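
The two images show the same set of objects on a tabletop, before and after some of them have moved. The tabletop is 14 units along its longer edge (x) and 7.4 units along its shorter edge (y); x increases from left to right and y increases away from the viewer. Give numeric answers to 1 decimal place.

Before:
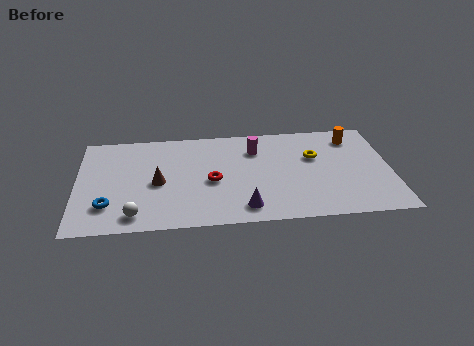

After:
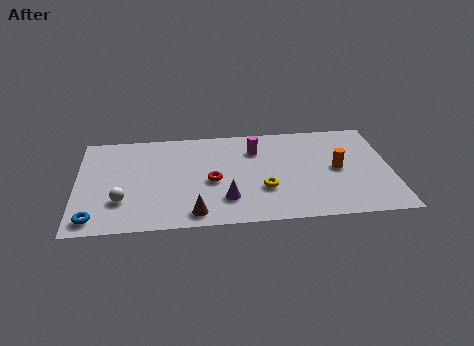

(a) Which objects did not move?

the red torus and the magenta cylinder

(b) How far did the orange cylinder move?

2.4

The orange cylinder was near (12.4, 6.0) before and (11.6, 3.7) after, so it travelled √(0.8² + 2.3²) ≈ 2.4 units.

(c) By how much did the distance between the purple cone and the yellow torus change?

-2.9

The distance was about 4.7 in the first image and 1.8 in the second, so they moved 2.9 units closer together.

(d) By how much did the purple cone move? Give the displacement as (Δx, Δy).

(-0.8, 0.7)

The purple cone was at about (7.4, 1.2) and moved to about (6.6, 1.9).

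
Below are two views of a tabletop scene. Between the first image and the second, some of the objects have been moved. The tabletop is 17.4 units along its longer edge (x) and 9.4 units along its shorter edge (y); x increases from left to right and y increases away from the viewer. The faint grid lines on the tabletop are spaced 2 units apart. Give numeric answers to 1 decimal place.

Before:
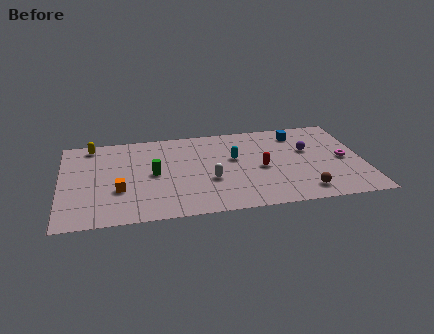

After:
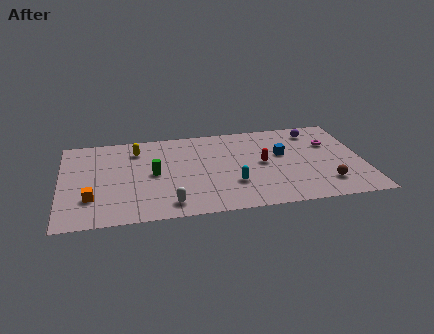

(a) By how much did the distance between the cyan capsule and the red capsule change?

+0.6

The distance was about 2.0 in the first image and 2.6 in the second, so they moved 0.6 units further apart.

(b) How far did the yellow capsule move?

2.8

The yellow capsule moved from about (1.8, 8.3) to (4.4, 7.4), a distance of √(2.6² + 0.9²) ≈ 2.8.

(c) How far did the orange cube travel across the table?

1.7

The orange cube moved from about (3.3, 3.3) to (1.7, 2.7), a distance of √(1.6² + 0.6²) ≈ 1.7.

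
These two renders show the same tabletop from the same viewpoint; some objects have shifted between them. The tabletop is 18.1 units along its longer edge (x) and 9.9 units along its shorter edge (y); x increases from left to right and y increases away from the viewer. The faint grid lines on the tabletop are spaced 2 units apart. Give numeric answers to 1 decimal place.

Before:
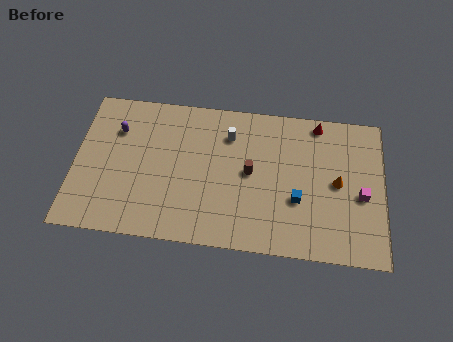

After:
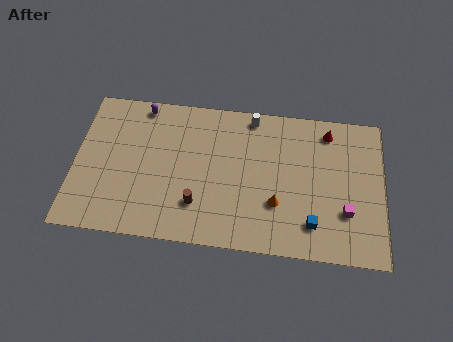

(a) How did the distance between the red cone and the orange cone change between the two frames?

+1.9

Before: roughly 4.1 units apart; after: 6.0. That's 1.9 units further apart.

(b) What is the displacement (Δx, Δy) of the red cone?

(0.6, -0.5)

The red cone was at about (14.2, 8.9) and moved to about (14.8, 8.4).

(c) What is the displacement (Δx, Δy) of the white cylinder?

(1.3, 1.4)

The white cylinder started near (9.0, 7.5) and ended near (10.3, 8.9).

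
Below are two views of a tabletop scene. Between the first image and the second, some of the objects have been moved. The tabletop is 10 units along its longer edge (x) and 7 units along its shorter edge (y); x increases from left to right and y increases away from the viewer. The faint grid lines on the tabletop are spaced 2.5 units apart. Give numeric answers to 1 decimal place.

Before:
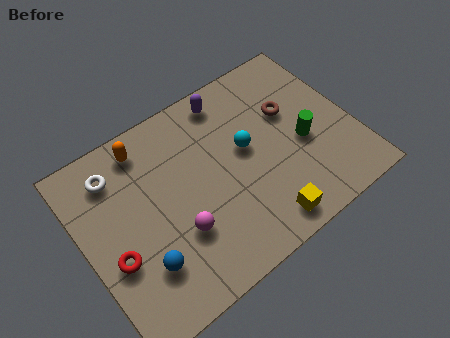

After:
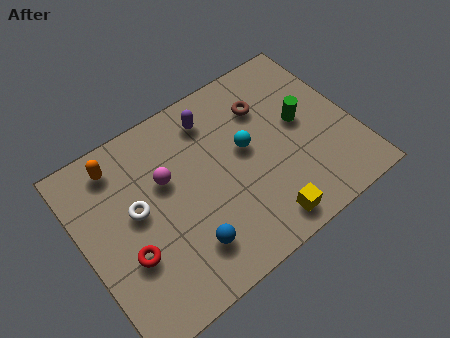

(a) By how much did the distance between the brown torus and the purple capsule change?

-0.6

Before: roughly 2.6 units apart; after: 2.0. That's 0.6 units closer together.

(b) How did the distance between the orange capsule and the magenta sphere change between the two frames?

-1.6

Before: roughly 3.7 units apart; after: 2.1. That's 1.6 units closer together.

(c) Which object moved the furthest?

the magenta sphere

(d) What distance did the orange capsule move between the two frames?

1.0

From (2.7, 6.0) to (1.7, 5.9), the orange capsule covered √(1.0² + 0.1²) ≈ 1.0 units.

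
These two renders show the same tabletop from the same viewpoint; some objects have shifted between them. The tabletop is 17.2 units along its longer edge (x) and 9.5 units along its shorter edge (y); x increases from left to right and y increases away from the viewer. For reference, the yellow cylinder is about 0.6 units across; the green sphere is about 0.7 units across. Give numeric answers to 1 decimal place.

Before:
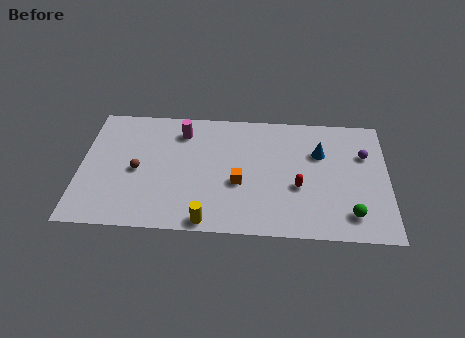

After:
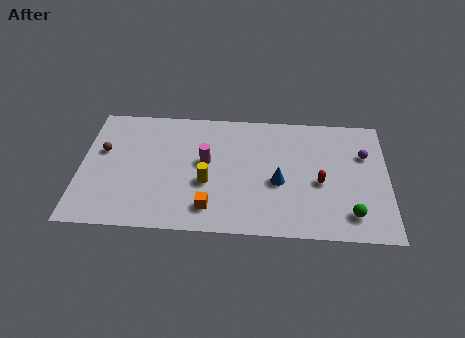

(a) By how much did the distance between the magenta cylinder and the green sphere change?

-2.3

The distance was about 11.1 in the first image and 8.8 in the second, so they moved 2.3 units closer together.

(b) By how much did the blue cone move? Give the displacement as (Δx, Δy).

(-2.3, -2.4)

From the two frames, the blue cone sits at roughly (13.4, 6.4) before and (11.1, 4.0) after.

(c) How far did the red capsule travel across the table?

1.3

From (12.2, 3.7) to (13.4, 4.1), the red capsule covered √(1.2² + 0.4²) ≈ 1.3 units.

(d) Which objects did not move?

the green sphere and the purple sphere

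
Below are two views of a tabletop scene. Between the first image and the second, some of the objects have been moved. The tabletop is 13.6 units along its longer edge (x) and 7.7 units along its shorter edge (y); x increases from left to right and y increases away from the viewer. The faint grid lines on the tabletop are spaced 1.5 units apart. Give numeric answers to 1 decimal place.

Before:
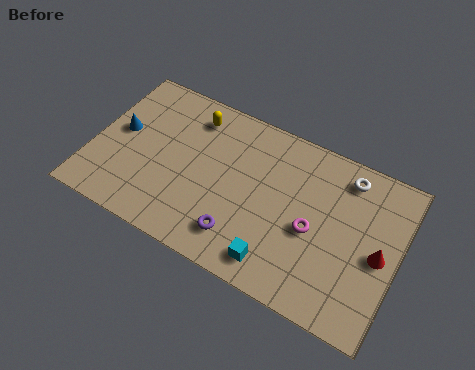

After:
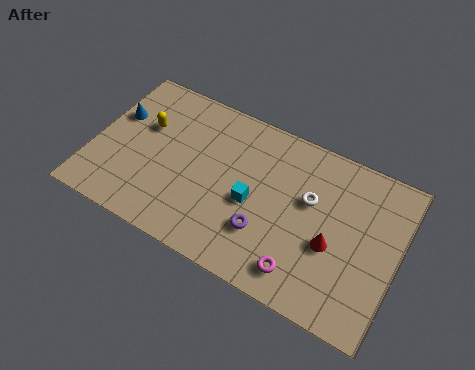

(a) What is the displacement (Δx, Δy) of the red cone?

(-2.0, -0.5)

The red cone started near (12.8, 3.6) and ended near (10.8, 3.1).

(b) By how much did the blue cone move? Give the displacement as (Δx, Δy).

(-0.3, 0.7)

From the two frames, the blue cone sits at roughly (1.1, 4.2) before and (0.8, 4.9) after.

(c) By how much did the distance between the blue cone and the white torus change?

-1.4

Before: roughly 10.2 units apart; after: 8.8. That's 1.4 units closer together.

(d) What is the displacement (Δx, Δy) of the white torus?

(-1.4, -1.8)

The white torus was at about (11.0, 6.5) and moved to about (9.6, 4.7).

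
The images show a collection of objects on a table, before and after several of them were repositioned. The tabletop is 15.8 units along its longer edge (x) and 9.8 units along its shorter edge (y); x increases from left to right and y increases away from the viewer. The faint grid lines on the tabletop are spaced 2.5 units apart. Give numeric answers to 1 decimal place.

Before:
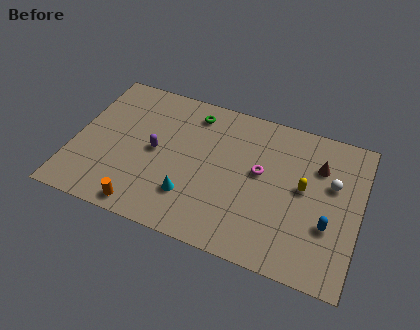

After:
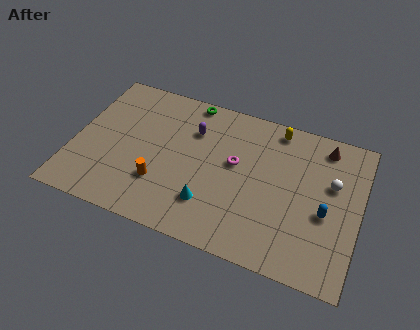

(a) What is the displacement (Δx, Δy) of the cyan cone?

(1.1, -0.1)

The cyan cone was at about (6.7, 2.6) and moved to about (7.8, 2.5).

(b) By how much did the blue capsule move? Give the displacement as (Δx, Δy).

(-0.2, 0.7)

From the two frames, the blue capsule sits at roughly (14.2, 3.4) before and (14.0, 4.1) after.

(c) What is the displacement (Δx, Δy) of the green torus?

(-0.3, 0.8)

From the two frames, the green torus sits at roughly (6.3, 8.2) before and (6.0, 9.0) after.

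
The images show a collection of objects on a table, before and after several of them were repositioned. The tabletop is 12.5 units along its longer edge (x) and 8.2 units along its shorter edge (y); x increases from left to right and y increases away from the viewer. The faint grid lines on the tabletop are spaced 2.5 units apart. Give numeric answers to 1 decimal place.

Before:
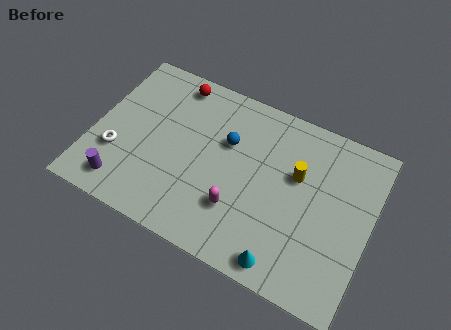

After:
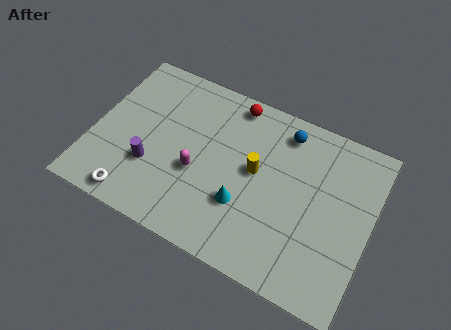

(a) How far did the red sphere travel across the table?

2.7

From (3.2, 7.2) to (5.9, 7.3), the red sphere covered √(2.7² + 0.1²) ≈ 2.7 units.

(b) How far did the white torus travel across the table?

2.1

The white torus moved from about (1.2, 2.7) to (2.3, 0.9), a distance of √(1.1² + 1.8²) ≈ 2.1.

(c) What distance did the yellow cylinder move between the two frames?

1.9

The yellow cylinder was near (9.1, 5.1) before and (7.3, 4.5) after, so it travelled √(1.8² + 0.6²) ≈ 1.9 units.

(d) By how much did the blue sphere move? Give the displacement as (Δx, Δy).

(2.4, 1.6)

From the two frames, the blue sphere sits at roughly (5.9, 5.3) before and (8.3, 6.9) after.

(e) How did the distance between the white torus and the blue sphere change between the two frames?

+3.1

They were about 5.4 units apart before and 8.5 after — 3.1 units further apart.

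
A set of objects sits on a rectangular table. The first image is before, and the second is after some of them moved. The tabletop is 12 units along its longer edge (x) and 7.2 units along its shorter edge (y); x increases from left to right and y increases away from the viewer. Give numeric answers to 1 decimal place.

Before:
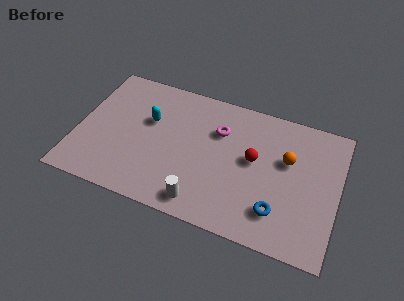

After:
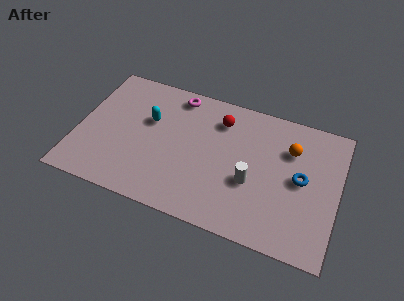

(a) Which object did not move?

the cyan capsule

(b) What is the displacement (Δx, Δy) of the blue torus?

(0.9, 2.0)

From the two frames, the blue torus sits at roughly (9.4, 1.7) before and (10.3, 3.7) after.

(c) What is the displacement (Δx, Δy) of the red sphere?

(-1.7, 1.6)

The red sphere started near (8.1, 4.0) and ended near (6.4, 5.6).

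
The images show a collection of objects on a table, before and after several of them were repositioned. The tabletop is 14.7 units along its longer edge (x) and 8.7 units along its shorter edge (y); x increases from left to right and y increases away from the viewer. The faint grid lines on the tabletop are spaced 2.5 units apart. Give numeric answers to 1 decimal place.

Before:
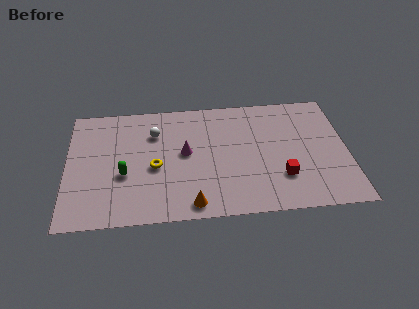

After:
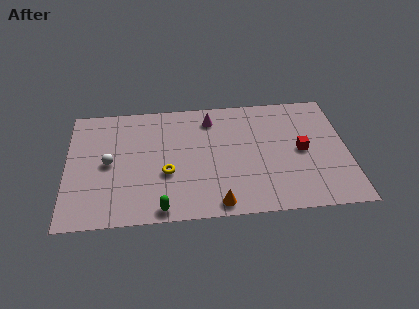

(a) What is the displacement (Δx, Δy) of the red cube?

(1.1, 1.8)

The red cube was at about (11.2, 2.5) and moved to about (12.3, 4.3).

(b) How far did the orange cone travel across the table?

1.3

The orange cone was near (6.5, 1.0) before and (7.8, 0.9) after, so it travelled √(1.3² + 0.1²) ≈ 1.3 units.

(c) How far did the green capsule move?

3.2

From (3.0, 3.4) to (4.9, 0.8), the green capsule covered √(1.9² + 2.6²) ≈ 3.2 units.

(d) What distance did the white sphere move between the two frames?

3.1

The white sphere moved from about (4.6, 6.3) to (2.2, 4.3), a distance of √(2.4² + 2.0²) ≈ 3.1.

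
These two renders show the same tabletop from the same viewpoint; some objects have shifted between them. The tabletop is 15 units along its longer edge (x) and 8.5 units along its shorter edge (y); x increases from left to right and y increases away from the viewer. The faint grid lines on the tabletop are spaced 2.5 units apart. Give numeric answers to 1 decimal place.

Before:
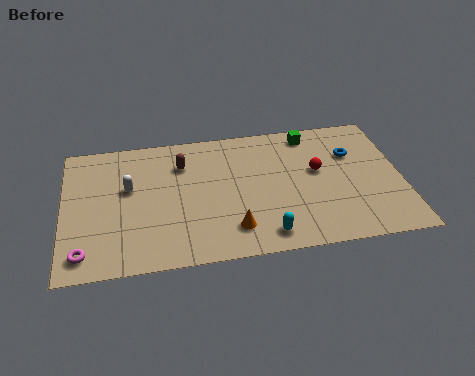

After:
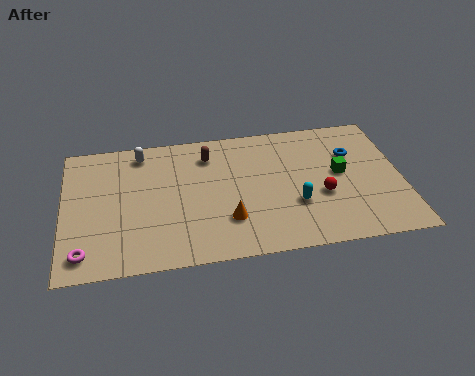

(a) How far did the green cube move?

3.0

From (11.1, 7.4) to (12.3, 4.6), the green cube covered √(1.2² + 2.8²) ≈ 3.0 units.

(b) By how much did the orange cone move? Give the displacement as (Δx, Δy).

(-0.2, 0.6)

The orange cone was at about (7.4, 1.8) and moved to about (7.2, 2.4).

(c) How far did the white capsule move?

2.3

The white capsule was near (2.9, 5.1) before and (3.5, 7.3) after, so it travelled √(0.6² + 2.2²) ≈ 2.3 units.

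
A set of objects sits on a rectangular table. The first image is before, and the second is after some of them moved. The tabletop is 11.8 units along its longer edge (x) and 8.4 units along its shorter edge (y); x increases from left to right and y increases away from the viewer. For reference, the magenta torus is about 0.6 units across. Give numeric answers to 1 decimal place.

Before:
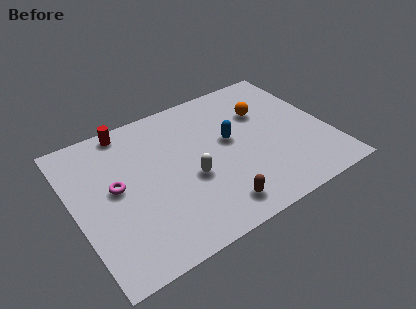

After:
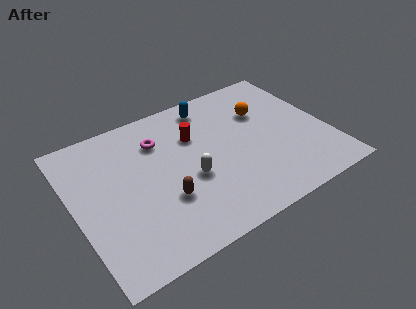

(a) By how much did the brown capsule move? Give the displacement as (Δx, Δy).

(-2.1, 1.5)

From the two frames, the brown capsule sits at roughly (6.0, 1.3) before and (3.9, 2.8) after.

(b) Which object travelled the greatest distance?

the red cylinder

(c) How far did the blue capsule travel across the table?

2.5

The blue capsule moved from about (7.3, 4.7) to (6.8, 7.2), a distance of √(0.5² + 2.5²) ≈ 2.5.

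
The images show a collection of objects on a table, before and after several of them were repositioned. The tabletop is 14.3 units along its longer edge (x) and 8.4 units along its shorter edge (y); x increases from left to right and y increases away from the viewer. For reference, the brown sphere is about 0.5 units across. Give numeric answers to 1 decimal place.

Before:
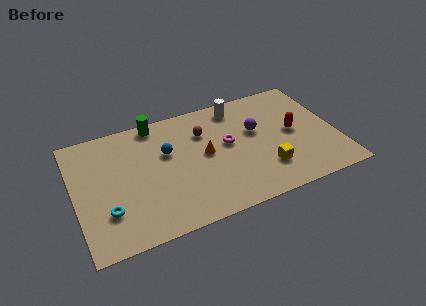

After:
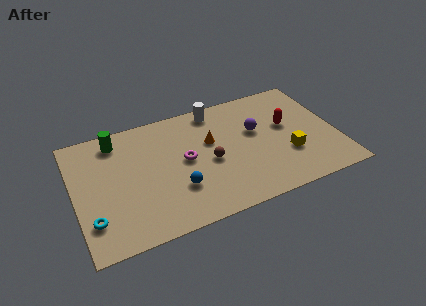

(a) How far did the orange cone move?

0.9

From (7.1, 4.4) to (7.5, 5.2), the orange cone covered √(0.4² + 0.8²) ≈ 0.9 units.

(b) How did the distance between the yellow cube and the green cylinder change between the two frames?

+2.3

Before: roughly 7.7 units apart; after: 10.0. That's 2.3 units further apart.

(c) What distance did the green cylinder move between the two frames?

2.3

From (4.7, 7.6) to (2.5, 7.1), the green cylinder covered √(2.2² + 0.5²) ≈ 2.3 units.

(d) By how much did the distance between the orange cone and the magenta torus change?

+0.4

They were about 1.3 units apart before and 1.7 after — 0.4 units further apart.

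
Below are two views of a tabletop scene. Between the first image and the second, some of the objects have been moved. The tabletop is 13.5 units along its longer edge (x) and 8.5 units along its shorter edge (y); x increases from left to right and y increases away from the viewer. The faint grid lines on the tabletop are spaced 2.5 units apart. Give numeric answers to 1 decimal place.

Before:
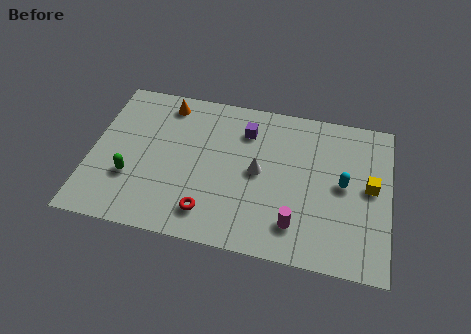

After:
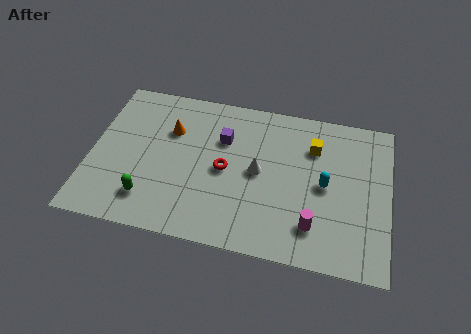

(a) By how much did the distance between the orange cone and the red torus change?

-3.0

Before: roughly 6.1 units apart; after: 3.1. That's 3.0 units closer together.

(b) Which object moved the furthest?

the yellow cube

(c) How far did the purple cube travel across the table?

1.2

The purple cube was near (6.9, 6.5) before and (5.9, 5.8) after, so it travelled √(1.0² + 0.7²) ≈ 1.2 units.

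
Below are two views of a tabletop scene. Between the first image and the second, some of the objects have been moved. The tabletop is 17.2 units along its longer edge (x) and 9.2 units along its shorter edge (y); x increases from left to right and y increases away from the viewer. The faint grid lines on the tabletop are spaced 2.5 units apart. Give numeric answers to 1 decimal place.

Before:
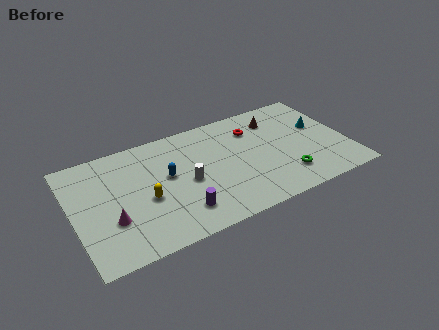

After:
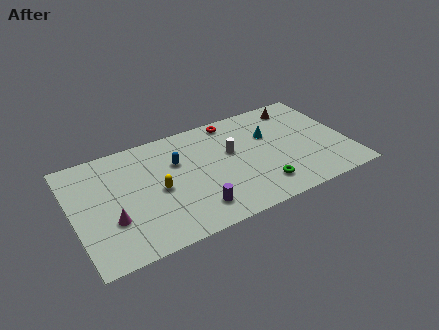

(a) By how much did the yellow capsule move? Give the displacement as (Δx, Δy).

(0.8, 0.4)

The yellow capsule started near (4.4, 3.9) and ended near (5.2, 4.3).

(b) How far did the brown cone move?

1.6

The brown cone was near (13.1, 7.2) before and (14.6, 7.8) after, so it travelled √(1.5² + 0.6²) ≈ 1.6 units.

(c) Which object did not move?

the magenta cone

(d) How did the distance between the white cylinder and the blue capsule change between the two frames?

+2.0

Before: roughly 1.5 units apart; after: 3.5. That's 2.0 units further apart.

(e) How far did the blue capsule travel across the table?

1.1

The blue capsule moved from about (5.9, 5.2) to (6.6, 6.1), a distance of √(0.7² + 0.9²) ≈ 1.1.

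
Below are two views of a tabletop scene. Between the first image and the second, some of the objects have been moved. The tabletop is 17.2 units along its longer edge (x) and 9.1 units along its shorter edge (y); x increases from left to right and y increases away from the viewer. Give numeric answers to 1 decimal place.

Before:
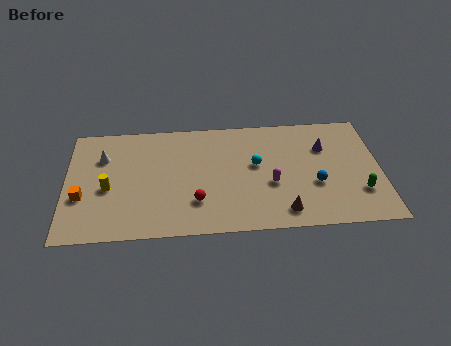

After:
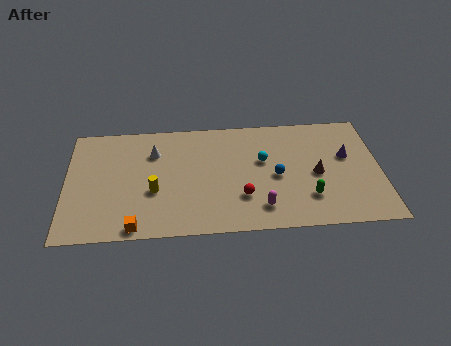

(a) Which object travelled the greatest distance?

the orange cube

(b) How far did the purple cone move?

1.4

The purple cone moved from about (14.2, 6.3) to (15.4, 5.5), a distance of √(1.2² + 0.8²) ≈ 1.4.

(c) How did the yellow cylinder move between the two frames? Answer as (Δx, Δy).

(2.5, -0.4)

The yellow cylinder started near (2.3, 3.9) and ended near (4.8, 3.5).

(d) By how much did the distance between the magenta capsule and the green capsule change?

-2.2

They were about 4.9 units apart before and 2.7 after — 2.2 units closer together.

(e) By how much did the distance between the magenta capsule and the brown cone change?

+1.6

They were about 2.3 units apart before and 3.9 after — 1.6 units further apart.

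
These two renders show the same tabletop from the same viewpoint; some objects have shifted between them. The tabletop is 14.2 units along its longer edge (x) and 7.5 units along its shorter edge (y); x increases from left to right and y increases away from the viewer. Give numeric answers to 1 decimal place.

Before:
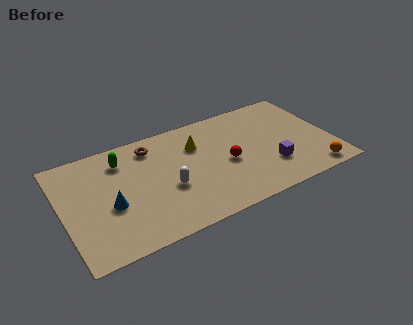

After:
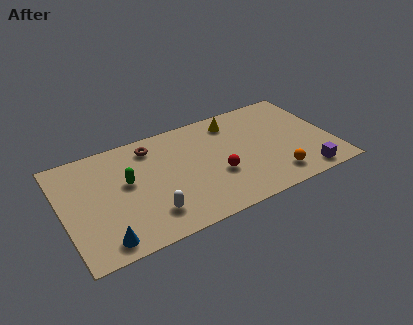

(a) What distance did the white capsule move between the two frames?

1.7

The white capsule moved from about (5.4, 3.0) to (4.3, 1.7), a distance of √(1.1² + 1.3²) ≈ 1.7.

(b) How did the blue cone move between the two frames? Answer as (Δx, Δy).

(-0.6, -2.1)

The blue cone started near (2.4, 3.1) and ended near (1.8, 1.0).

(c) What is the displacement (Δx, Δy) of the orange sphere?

(-2.0, 0.5)

The orange sphere started near (12.9, 0.9) and ended near (10.9, 1.4).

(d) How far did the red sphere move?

0.8

The red sphere was near (8.6, 3.4) before and (8.0, 2.8) after, so it travelled √(0.6² + 0.6²) ≈ 0.8 units.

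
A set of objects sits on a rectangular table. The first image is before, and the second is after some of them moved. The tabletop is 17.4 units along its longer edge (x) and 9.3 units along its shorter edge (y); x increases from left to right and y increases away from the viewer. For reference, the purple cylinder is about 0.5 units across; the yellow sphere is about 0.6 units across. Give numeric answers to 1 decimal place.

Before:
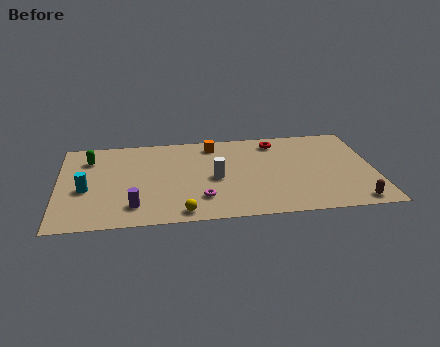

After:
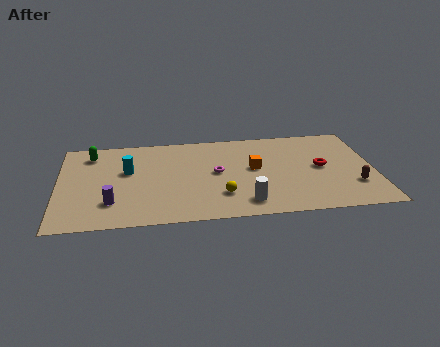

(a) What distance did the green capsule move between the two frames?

0.5

The green capsule moved from about (1.7, 7.1) to (1.8, 7.6), a distance of √(0.1² + 0.5²) ≈ 0.5.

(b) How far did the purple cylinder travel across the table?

1.3

The purple cylinder was near (4.1, 1.9) before and (2.9, 2.4) after, so it travelled √(1.2² + 0.5²) ≈ 1.3 units.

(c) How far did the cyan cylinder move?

2.9

The cyan cylinder was near (1.5, 3.9) before and (3.8, 5.6) after, so it travelled √(2.3² + 1.7²) ≈ 2.9 units.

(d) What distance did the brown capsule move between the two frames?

1.7

From (16.1, 1.0) to (16.2, 2.7), the brown capsule covered √(0.1² + 1.7²) ≈ 1.7 units.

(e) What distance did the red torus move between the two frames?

3.8

The red torus was near (12.1, 7.8) before and (14.5, 4.8) after, so it travelled √(2.4² + 3.0²) ≈ 3.8 units.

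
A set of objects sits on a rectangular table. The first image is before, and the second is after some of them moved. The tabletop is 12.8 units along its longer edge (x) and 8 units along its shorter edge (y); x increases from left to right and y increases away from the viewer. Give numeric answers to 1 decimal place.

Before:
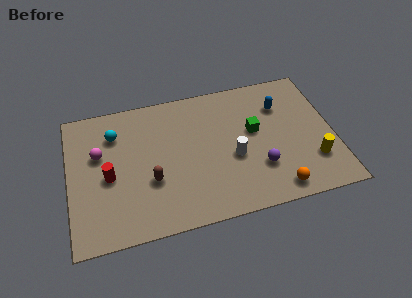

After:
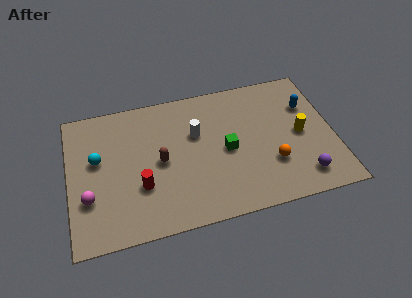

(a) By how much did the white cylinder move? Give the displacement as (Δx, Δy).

(-1.7, 1.8)

The white cylinder started near (7.9, 3.3) and ended near (6.2, 5.1).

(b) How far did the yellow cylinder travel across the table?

1.8

The yellow cylinder moved from about (11.7, 2.2) to (11.2, 3.9), a distance of √(0.5² + 1.7²) ≈ 1.8.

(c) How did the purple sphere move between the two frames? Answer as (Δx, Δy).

(2.0, -1.0)

The purple sphere started near (9.1, 2.4) and ended near (11.1, 1.4).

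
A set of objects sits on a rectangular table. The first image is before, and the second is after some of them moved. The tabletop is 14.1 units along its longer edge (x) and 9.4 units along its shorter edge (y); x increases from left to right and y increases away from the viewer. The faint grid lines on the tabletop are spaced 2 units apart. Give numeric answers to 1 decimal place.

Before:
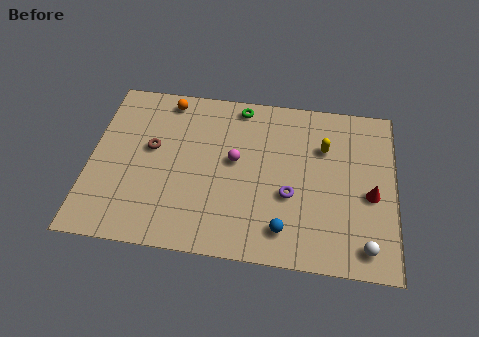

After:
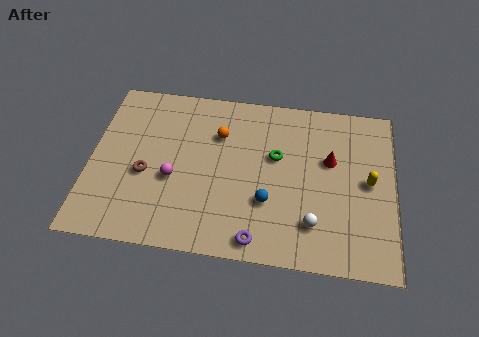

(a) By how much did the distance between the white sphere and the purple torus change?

-1.4

The distance was about 4.2 in the first image and 2.8 in the second, so they moved 1.4 units closer together.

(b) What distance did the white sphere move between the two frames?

2.6

The white sphere was near (12.8, 1.3) before and (10.4, 2.2) after, so it travelled √(2.4² + 0.9²) ≈ 2.6 units.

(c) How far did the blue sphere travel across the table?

1.6

The blue sphere was near (9.1, 1.7) before and (8.3, 3.1) after, so it travelled √(0.8² + 1.4²) ≈ 1.6 units.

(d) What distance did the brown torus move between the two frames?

1.5

The brown torus was near (2.8, 5.4) before and (2.6, 3.9) after, so it travelled √(0.2² + 1.5²) ≈ 1.5 units.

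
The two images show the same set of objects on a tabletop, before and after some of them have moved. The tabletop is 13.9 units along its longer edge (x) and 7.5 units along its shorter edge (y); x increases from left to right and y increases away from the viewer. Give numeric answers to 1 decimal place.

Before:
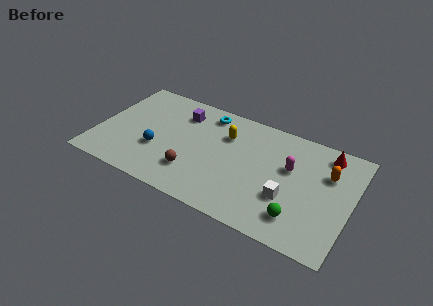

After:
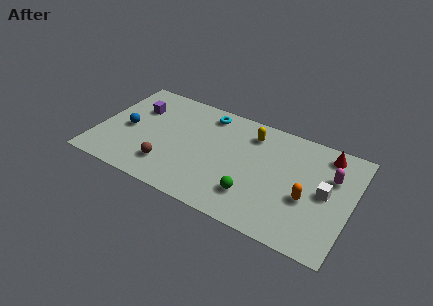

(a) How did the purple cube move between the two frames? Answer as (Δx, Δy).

(-2.4, -0.6)

The purple cube started near (4.3, 5.8) and ended near (1.9, 5.2).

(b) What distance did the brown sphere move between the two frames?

1.4

The brown sphere was near (5.5, 2.0) before and (4.1, 1.8) after, so it travelled √(1.4² + 0.2²) ≈ 1.4 units.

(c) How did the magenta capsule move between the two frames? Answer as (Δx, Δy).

(2.2, 0.4)

The magenta capsule started near (10.5, 4.6) and ended near (12.7, 5.0).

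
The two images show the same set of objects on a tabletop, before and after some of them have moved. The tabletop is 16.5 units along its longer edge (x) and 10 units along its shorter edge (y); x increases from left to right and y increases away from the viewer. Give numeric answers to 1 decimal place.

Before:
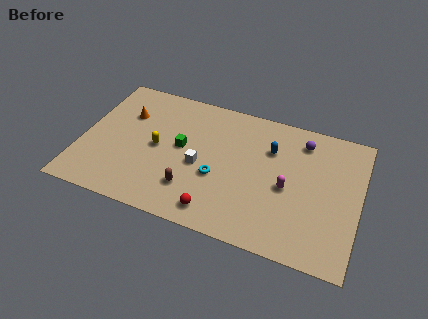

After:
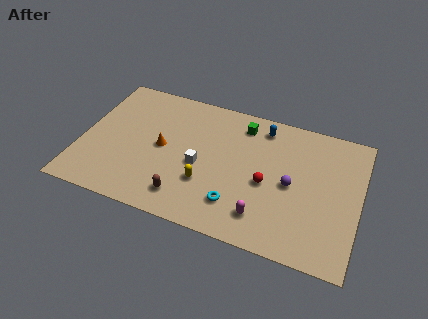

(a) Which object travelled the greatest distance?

the green cube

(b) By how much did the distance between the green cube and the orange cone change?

+1.8

They were about 3.8 units apart before and 5.6 after — 1.8 units further apart.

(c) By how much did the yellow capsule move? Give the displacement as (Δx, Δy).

(3.1, -1.7)

The yellow capsule started near (4.5, 4.9) and ended near (7.6, 3.2).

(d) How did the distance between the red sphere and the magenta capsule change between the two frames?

-2.6

Before: roughly 5.0 units apart; after: 2.4. That's 2.6 units closer together.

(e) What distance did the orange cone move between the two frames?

3.1

From (2.4, 6.9) to (4.8, 5.0), the orange cone covered √(2.4² + 1.9²) ≈ 3.1 units.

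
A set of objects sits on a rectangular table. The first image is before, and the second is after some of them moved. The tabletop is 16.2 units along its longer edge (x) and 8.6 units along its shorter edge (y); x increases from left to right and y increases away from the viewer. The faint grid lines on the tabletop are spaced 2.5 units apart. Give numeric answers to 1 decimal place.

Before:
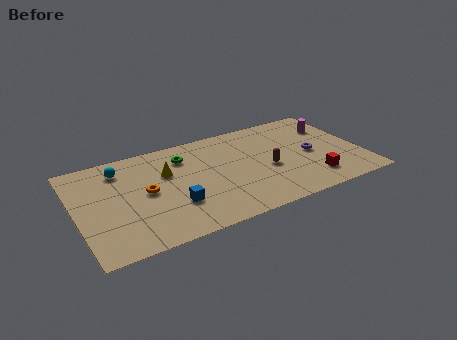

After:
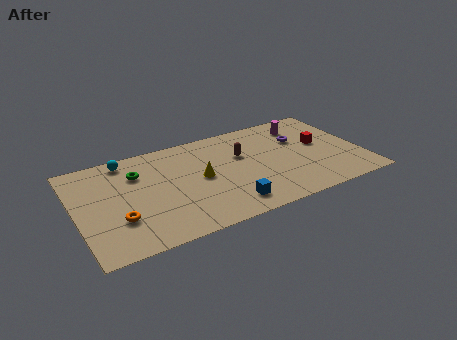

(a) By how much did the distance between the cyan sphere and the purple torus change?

-1.1

The distance was about 11.1 in the first image and 10.0 in the second, so they moved 1.1 units closer together.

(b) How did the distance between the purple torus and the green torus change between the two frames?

+1.8

The distance was about 7.5 in the first image and 9.3 in the second, so they moved 1.8 units further apart.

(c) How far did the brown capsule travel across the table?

2.2

The brown capsule was near (10.8, 3.7) before and (9.5, 5.5) after, so it travelled √(1.3² + 1.8²) ≈ 2.2 units.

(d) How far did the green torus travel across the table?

2.7

The green torus was near (6.3, 6.6) before and (3.6, 6.2) after, so it travelled √(2.7² + 0.4²) ≈ 2.7 units.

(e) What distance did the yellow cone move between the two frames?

2.2

From (5.2, 5.6) to (7.0, 4.4), the yellow cone covered √(1.8² + 1.2²) ≈ 2.2 units.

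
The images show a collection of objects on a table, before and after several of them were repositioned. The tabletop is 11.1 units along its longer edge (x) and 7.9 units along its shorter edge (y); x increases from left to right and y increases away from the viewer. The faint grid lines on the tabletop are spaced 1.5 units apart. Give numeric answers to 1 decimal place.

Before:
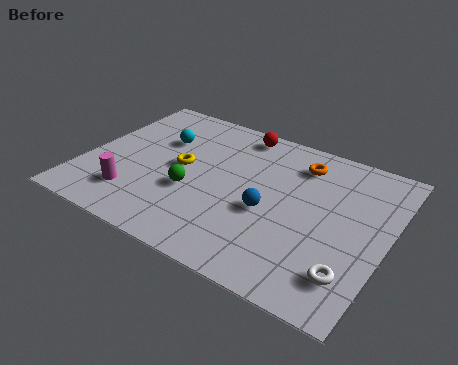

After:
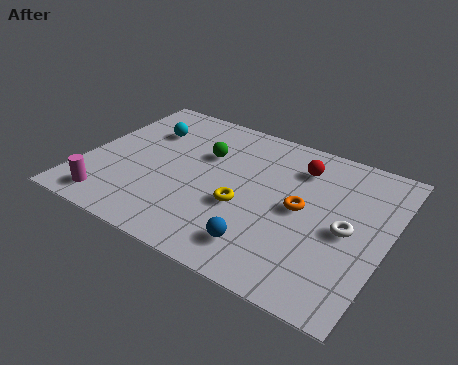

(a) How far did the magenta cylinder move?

1.0

From (2.1, 1.8) to (1.4, 1.1), the magenta cylinder covered √(0.7² + 0.7²) ≈ 1.0 units.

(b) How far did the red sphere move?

2.6

The red sphere was near (5.2, 7.0) before and (7.6, 6.1) after, so it travelled √(2.4² + 0.9²) ≈ 2.6 units.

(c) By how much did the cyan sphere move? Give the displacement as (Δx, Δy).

(-0.6, 0.3)

The cyan sphere was at about (2.5, 5.3) and moved to about (1.9, 5.6).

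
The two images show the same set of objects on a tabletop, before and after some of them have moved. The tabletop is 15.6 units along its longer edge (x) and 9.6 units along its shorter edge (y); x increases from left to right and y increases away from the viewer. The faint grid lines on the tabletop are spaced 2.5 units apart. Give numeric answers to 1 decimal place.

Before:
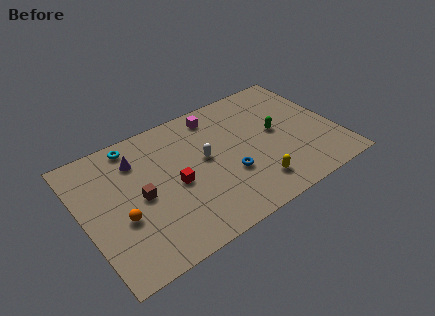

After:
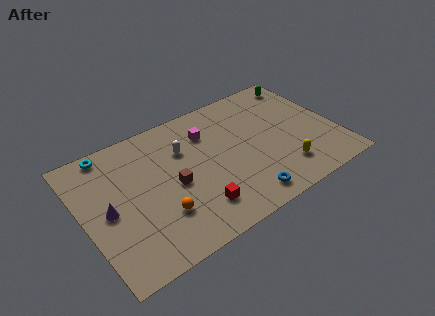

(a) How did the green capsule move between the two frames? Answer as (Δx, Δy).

(2.4, 3.2)

From the two frames, the green capsule sits at roughly (12.0, 5.1) before and (14.4, 8.3) after.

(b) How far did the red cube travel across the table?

2.5

From (5.5, 4.4) to (6.4, 2.1), the red cube covered √(0.9² + 2.3²) ≈ 2.5 units.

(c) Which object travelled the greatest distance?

the green capsule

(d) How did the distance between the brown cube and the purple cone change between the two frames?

+1.3

Before: roughly 2.7 units apart; after: 4.0. That's 1.3 units further apart.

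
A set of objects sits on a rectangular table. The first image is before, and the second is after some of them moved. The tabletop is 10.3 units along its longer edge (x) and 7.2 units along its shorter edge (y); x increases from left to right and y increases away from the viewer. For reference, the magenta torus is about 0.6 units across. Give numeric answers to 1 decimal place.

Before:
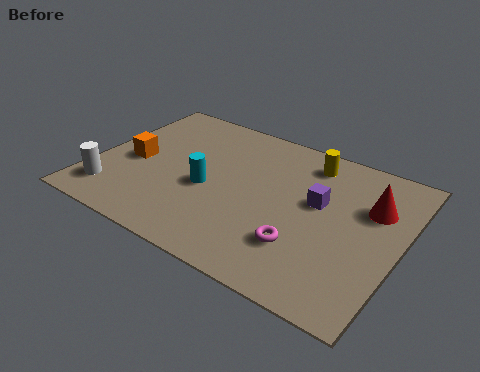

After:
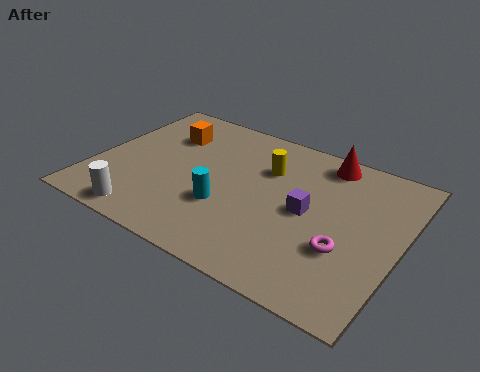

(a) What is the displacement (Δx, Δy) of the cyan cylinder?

(0.7, -0.6)

The cyan cylinder was at about (3.9, 3.1) and moved to about (4.6, 2.5).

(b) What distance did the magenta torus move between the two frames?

1.4

The magenta torus was near (7.3, 2.0) before and (8.6, 2.5) after, so it travelled √(1.3² + 0.5²) ≈ 1.4 units.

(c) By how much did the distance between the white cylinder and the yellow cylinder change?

-2.2

The distance was about 7.6 in the first image and 5.4 in the second, so they moved 2.2 units closer together.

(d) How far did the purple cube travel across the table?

0.7

From (7.5, 4.2) to (7.2, 3.6), the purple cube covered √(0.3² + 0.6²) ≈ 0.7 units.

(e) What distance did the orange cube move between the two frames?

2.1

The orange cube was near (1.3, 3.3) before and (2.1, 5.2) after, so it travelled √(0.8² + 1.9²) ≈ 2.1 units.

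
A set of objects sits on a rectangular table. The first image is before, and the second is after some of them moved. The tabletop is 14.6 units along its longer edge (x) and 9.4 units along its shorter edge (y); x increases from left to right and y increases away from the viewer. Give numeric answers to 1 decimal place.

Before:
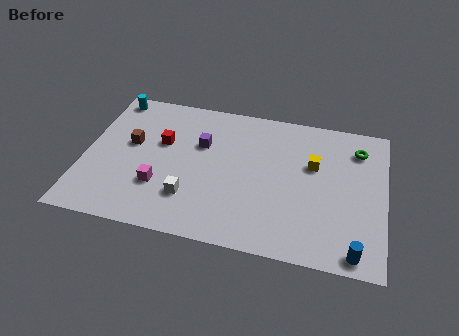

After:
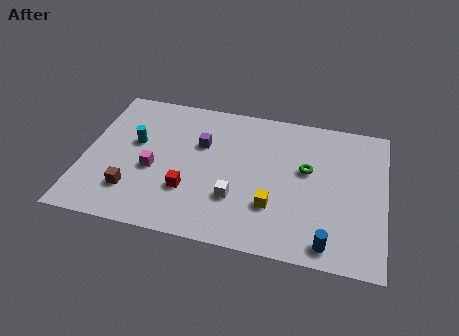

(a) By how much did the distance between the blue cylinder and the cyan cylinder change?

-3.8

The distance was about 14.4 in the first image and 10.6 in the second, so they moved 3.8 units closer together.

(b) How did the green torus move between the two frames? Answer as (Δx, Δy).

(-2.4, -1.9)

The green torus started near (13.2, 7.4) and ended near (10.8, 5.5).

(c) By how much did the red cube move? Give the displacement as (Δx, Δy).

(1.5, -2.9)

From the two frames, the red cube sits at roughly (3.7, 5.8) before and (5.2, 2.9) after.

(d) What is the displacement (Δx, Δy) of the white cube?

(2.2, 0.4)

The white cube started near (5.3, 2.5) and ended near (7.5, 2.9).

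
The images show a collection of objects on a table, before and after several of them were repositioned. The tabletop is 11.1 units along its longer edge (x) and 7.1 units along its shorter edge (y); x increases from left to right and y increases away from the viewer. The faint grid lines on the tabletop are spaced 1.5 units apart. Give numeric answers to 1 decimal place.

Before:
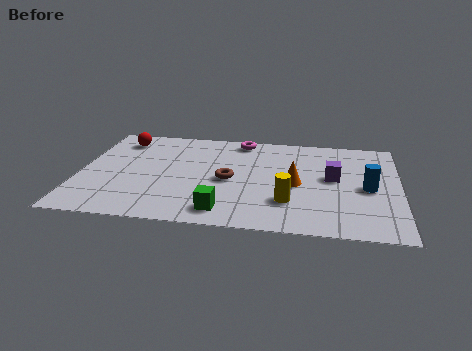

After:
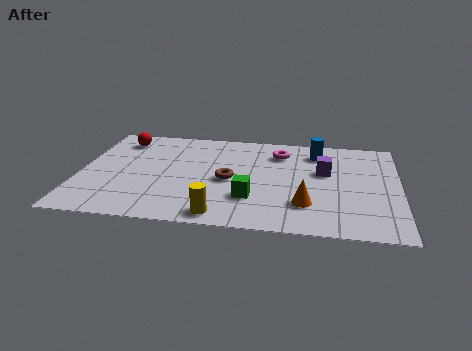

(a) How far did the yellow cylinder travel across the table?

2.6

From (7.3, 2.0) to (5.0, 0.8), the yellow cylinder covered √(2.3² + 1.2²) ≈ 2.6 units.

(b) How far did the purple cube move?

0.5

The purple cube was near (8.8, 3.9) before and (8.5, 4.3) after, so it travelled √(0.3² + 0.4²) ≈ 0.5 units.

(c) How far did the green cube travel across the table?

1.3

The green cube was near (5.1, 1.1) before and (6.0, 2.1) after, so it travelled √(0.9² + 1.0²) ≈ 1.3 units.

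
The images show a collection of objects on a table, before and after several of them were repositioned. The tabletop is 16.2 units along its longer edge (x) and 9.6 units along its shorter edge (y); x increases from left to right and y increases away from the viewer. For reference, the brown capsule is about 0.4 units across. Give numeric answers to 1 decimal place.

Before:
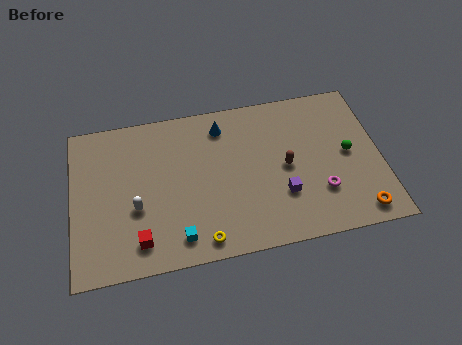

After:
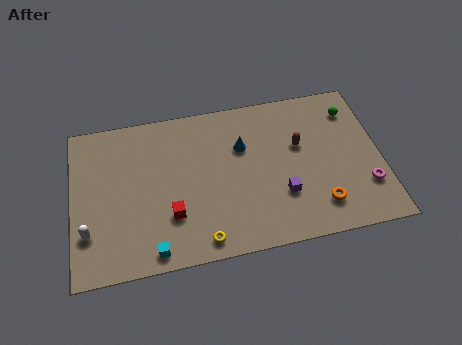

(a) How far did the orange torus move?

2.2

The orange torus moved from about (14.8, 1.2) to (12.8, 2.0), a distance of √(2.0² + 0.8²) ≈ 2.2.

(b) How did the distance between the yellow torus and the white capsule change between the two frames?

+1.8

They were about 4.2 units apart before and 6.0 after — 1.8 units further apart.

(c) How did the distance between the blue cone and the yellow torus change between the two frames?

-1.1

They were about 6.9 units apart before and 5.8 after — 1.1 units closer together.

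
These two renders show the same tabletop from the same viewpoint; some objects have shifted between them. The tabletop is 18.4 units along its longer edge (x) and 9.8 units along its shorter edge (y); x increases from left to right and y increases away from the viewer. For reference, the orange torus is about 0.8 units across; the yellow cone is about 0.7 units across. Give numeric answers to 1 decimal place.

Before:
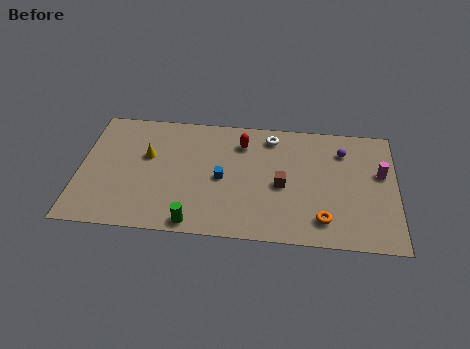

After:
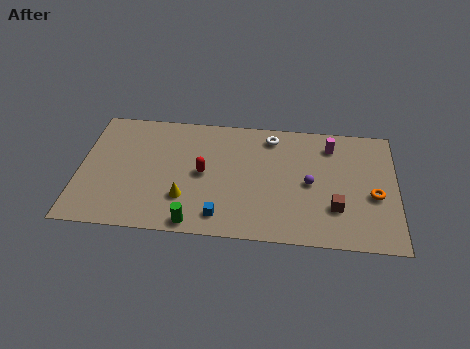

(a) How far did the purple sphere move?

3.4

The purple sphere moved from about (15.3, 7.5) to (13.4, 4.7), a distance of √(1.9² + 2.8²) ≈ 3.4.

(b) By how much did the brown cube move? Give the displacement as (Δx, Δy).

(3.1, -1.5)

The brown cube was at about (11.8, 4.4) and moved to about (14.9, 2.9).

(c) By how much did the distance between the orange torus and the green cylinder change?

+3.3

The distance was about 7.5 in the first image and 10.8 in the second, so they moved 3.3 units further apart.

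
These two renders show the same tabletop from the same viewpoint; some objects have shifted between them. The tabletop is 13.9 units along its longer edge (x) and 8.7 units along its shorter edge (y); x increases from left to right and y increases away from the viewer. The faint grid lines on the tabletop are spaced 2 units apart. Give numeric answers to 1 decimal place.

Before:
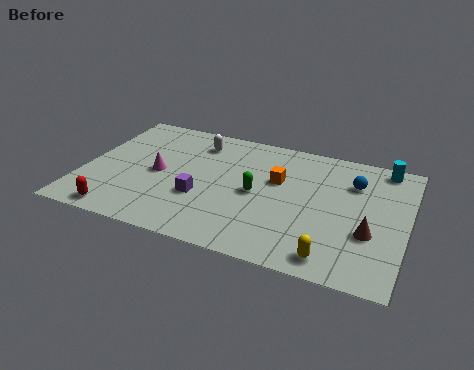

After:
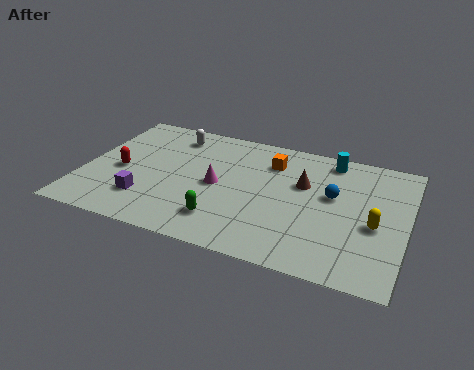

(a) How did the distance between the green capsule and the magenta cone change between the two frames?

-1.9

They were about 4.3 units apart before and 2.4 after — 1.9 units closer together.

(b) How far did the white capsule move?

1.1

The white capsule was near (4.6, 7.0) before and (3.5, 7.2) after, so it travelled √(1.1² + 0.2²) ≈ 1.1 units.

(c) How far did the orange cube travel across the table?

1.3

From (8.3, 5.4) to (7.9, 6.6), the orange cube covered √(0.4² + 1.2²) ≈ 1.3 units.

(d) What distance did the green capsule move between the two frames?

2.6

The green capsule moved from about (7.5, 4.2) to (6.3, 1.9), a distance of √(1.2² + 2.3²) ≈ 2.6.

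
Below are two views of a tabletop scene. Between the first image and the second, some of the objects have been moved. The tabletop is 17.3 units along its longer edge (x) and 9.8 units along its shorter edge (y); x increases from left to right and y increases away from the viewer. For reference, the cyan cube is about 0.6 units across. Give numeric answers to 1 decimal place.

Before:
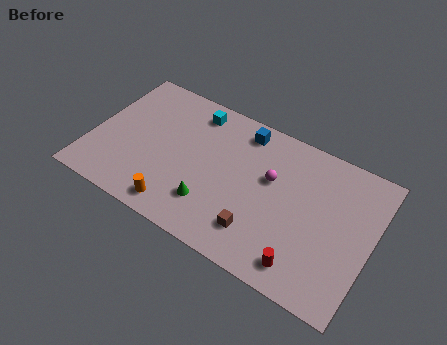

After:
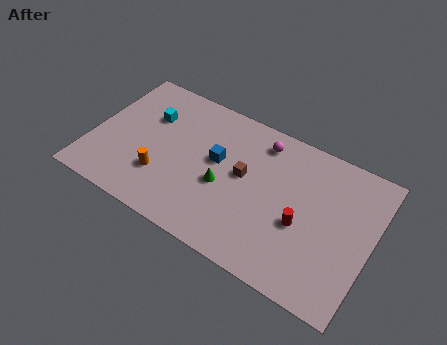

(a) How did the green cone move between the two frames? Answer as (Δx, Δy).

(0.5, 1.6)

From the two frames, the green cone sits at roughly (7.8, 2.5) before and (8.3, 4.1) after.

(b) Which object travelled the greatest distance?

the brown cube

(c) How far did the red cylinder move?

2.5

The red cylinder was near (13.7, 1.5) before and (13.2, 4.0) after, so it travelled √(0.5² + 2.5²) ≈ 2.5 units.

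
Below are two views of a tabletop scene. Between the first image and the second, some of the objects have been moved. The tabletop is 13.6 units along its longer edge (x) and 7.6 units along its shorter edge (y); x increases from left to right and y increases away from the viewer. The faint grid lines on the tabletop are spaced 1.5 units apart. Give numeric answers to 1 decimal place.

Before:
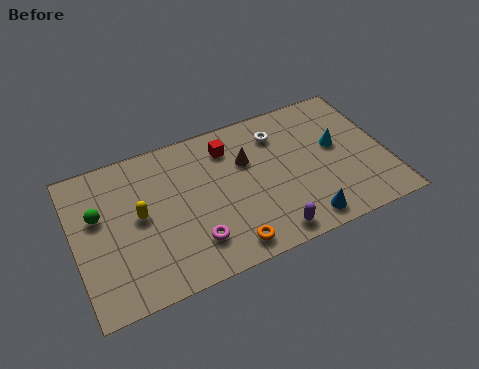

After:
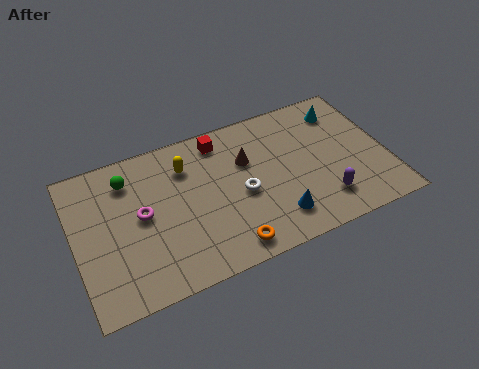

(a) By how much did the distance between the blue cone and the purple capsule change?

+0.6

The distance was about 1.5 in the first image and 2.1 in the second, so they moved 0.6 units further apart.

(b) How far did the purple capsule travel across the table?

2.6

The purple capsule moved from about (8.1, 0.9) to (10.6, 1.7), a distance of √(2.5² + 0.8²) ≈ 2.6.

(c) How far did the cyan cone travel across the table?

1.9

The cyan cone was near (11.5, 4.3) before and (12.0, 6.1) after, so it travelled √(0.5² + 1.8²) ≈ 1.9 units.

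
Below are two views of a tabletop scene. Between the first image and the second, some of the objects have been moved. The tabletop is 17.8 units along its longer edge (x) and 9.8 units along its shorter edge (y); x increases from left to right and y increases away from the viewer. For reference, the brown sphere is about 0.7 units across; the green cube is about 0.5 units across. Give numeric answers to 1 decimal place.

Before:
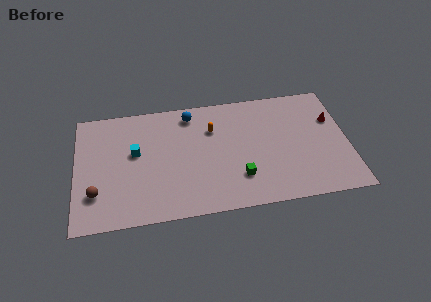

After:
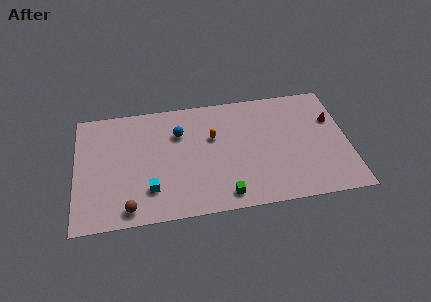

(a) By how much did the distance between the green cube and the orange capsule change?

+0.3

They were about 4.6 units apart before and 4.9 after — 0.3 units further apart.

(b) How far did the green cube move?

1.6

The green cube was near (10.6, 2.6) before and (9.6, 1.3) after, so it travelled √(1.0² + 1.3²) ≈ 1.6 units.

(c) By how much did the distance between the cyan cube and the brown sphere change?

-2.1

They were about 4.0 units apart before and 1.9 after — 2.1 units closer together.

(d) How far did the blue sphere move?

1.7

From (7.6, 8.4) to (6.8, 6.9), the blue sphere covered √(0.8² + 1.5²) ≈ 1.7 units.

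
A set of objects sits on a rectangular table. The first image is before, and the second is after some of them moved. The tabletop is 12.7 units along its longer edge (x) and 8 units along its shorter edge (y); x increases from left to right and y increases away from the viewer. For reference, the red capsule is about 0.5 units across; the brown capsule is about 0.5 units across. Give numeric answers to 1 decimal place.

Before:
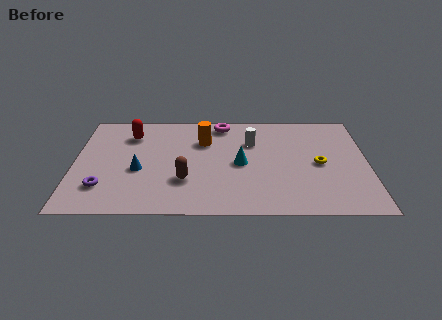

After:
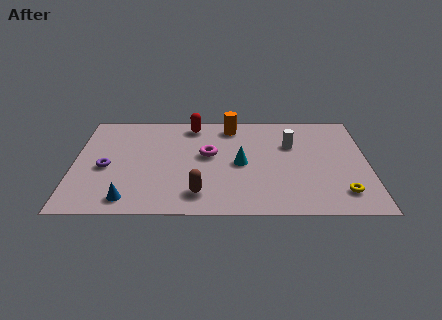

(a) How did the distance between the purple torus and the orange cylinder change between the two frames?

+0.7

The distance was about 5.6 in the first image and 6.3 in the second, so they moved 0.7 units further apart.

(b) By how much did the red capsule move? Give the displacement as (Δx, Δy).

(2.7, 0.8)

From the two frames, the red capsule sits at roughly (2.4, 6.1) before and (5.1, 6.9) after.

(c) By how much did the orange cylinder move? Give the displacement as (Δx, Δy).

(1.2, 1.2)

From the two frames, the orange cylinder sits at roughly (5.6, 5.6) before and (6.8, 6.8) after.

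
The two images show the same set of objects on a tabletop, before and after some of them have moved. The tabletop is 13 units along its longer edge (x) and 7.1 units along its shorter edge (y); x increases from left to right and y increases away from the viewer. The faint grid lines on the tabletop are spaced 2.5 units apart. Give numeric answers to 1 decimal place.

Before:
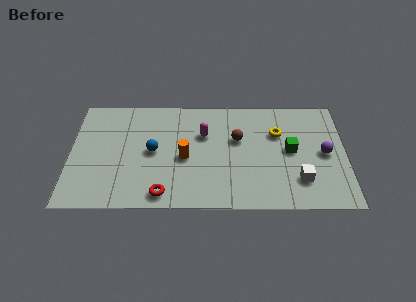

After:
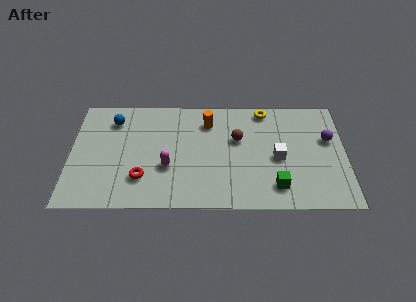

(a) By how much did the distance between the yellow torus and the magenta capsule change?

+2.4

They were about 3.5 units apart before and 5.9 after — 2.4 units further apart.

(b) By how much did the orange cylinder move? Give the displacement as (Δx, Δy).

(1.1, 2.3)

From the two frames, the orange cylinder sits at roughly (5.4, 3.2) before and (6.5, 5.5) after.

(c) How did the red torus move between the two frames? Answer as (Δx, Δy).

(-1.0, 1.0)

From the two frames, the red torus sits at roughly (4.4, 0.9) before and (3.4, 1.9) after.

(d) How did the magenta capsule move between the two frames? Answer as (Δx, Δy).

(-1.7, -2.1)

The magenta capsule started near (6.3, 4.7) and ended near (4.6, 2.6).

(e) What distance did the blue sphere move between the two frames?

2.8

From (3.9, 3.6) to (2.0, 5.6), the blue sphere covered √(1.9² + 2.0²) ≈ 2.8 units.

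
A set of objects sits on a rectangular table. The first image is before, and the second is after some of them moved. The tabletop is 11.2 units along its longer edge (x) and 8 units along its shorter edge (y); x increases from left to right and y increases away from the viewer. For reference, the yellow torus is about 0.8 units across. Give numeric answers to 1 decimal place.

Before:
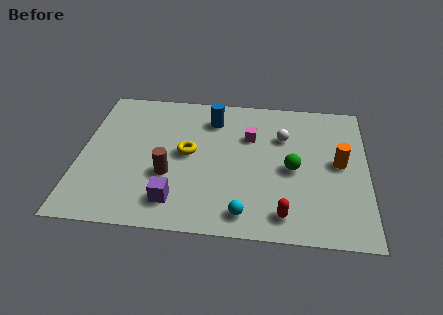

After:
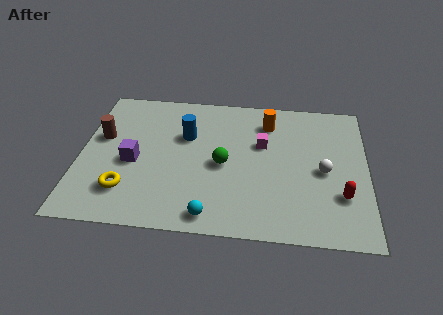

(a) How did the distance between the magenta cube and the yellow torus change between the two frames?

+3.4

They were about 2.7 units apart before and 6.1 after — 3.4 units further apart.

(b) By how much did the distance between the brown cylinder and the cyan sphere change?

+2.4

Before: roughly 3.5 units apart; after: 5.9. That's 2.4 units further apart.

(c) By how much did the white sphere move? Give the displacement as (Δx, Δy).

(1.6, -1.8)

The white sphere was at about (7.9, 5.5) and moved to about (9.5, 3.7).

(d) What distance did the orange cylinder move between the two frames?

3.5

From (10.1, 4.2) to (7.3, 6.3), the orange cylinder covered √(2.8² + 2.1²) ≈ 3.5 units.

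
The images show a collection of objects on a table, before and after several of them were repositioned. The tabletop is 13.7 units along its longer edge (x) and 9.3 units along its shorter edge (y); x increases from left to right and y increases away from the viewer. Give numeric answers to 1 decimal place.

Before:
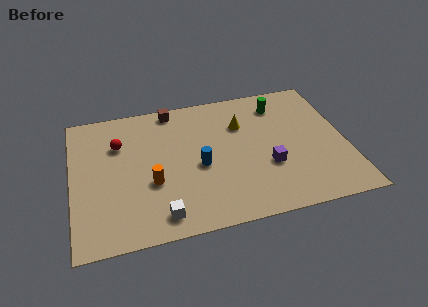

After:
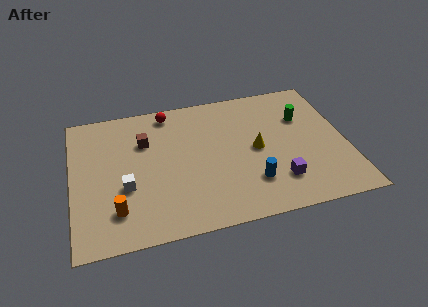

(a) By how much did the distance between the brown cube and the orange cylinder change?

-0.5

The distance was about 5.1 in the first image and 4.6 in the second, so they moved 0.5 units closer together.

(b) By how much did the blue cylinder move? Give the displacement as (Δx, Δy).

(2.5, -1.7)

From the two frames, the blue cylinder sits at roughly (6.3, 4.1) before and (8.8, 2.4) after.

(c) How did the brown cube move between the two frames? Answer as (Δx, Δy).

(-1.5, -2.0)

The brown cube started near (5.2, 8.4) and ended near (3.7, 6.4).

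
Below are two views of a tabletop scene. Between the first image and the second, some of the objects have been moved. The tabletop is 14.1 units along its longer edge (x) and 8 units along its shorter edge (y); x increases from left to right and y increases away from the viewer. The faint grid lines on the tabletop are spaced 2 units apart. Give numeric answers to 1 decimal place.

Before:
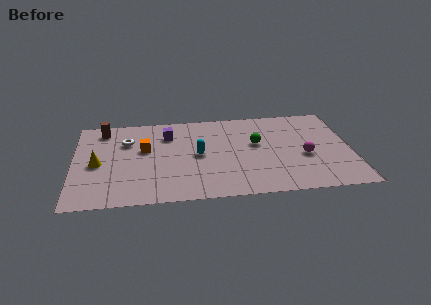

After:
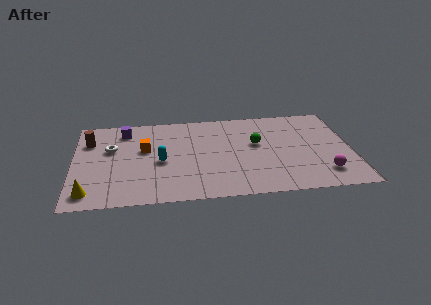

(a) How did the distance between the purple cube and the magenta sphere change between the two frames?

+3.7

Before: roughly 7.4 units apart; after: 11.1. That's 3.7 units further apart.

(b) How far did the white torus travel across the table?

1.0

From (2.7, 5.6) to (1.9, 5.0), the white torus covered √(0.8² + 0.6²) ≈ 1.0 units.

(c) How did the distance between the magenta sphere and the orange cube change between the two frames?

+1.3

Before: roughly 8.2 units apart; after: 9.5. That's 1.3 units further apart.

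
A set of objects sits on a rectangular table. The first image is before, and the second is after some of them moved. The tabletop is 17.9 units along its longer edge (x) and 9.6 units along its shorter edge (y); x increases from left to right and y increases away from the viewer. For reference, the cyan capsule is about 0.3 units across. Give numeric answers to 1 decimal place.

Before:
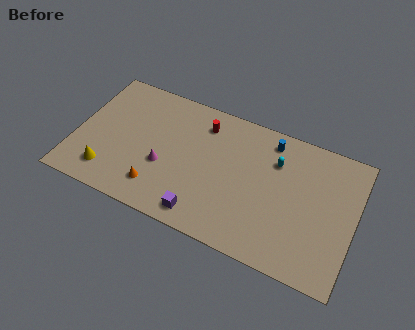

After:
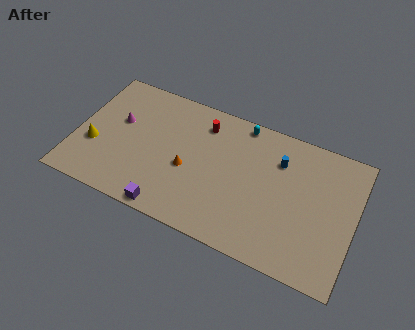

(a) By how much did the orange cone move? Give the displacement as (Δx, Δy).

(1.7, 2.1)

From the two frames, the orange cone sits at roughly (5.6, 2.0) before and (7.3, 4.1) after.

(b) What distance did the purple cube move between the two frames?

2.2

The purple cube moved from about (8.6, 1.3) to (6.5, 0.8), a distance of √(2.1² + 0.5²) ≈ 2.2.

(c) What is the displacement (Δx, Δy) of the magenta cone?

(-3.2, 2.1)

The magenta cone was at about (5.8, 3.7) and moved to about (2.6, 5.8).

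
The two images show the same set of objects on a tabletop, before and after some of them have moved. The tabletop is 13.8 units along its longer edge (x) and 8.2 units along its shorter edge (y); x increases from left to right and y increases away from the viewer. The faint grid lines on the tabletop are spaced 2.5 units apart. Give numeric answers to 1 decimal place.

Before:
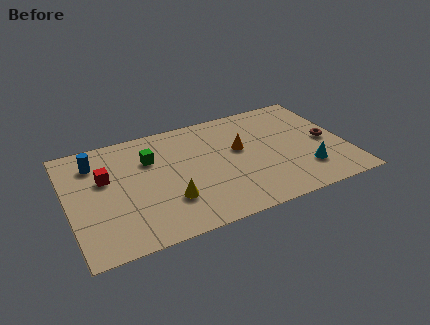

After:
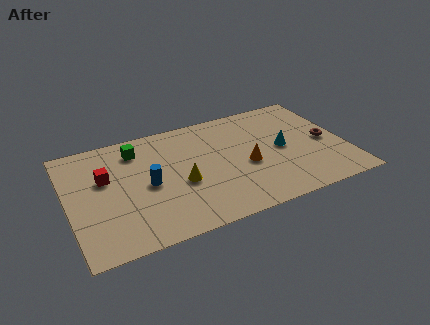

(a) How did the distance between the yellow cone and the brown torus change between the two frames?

-0.8

They were about 8.2 units apart before and 7.4 after — 0.8 units closer together.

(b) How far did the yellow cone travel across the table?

1.2

The yellow cone moved from about (4.8, 2.4) to (5.5, 3.4), a distance of √(0.7² + 1.0²) ≈ 1.2.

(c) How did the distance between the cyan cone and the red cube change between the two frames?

-1.3

They were about 10.2 units apart before and 8.9 after — 1.3 units closer together.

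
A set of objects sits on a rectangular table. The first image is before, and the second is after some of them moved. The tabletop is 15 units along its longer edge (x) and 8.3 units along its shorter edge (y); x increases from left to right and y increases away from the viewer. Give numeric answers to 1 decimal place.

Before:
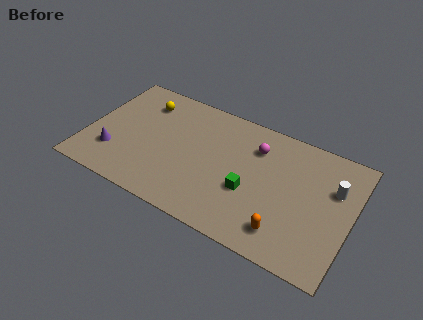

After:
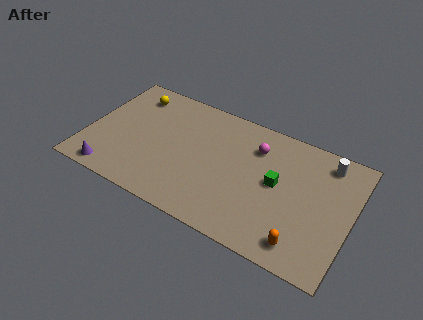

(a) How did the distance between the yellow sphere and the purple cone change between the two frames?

+1.6

The distance was about 4.3 in the first image and 5.9 in the second, so they moved 1.6 units further apart.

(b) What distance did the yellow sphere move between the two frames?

0.8

The yellow sphere was near (2.8, 6.5) before and (2.1, 6.8) after, so it travelled √(0.7² + 0.3²) ≈ 0.8 units.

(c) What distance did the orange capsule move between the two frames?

1.0

The orange capsule was near (11.6, 1.6) before and (12.6, 1.3) after, so it travelled √(1.0² + 0.3²) ≈ 1.0 units.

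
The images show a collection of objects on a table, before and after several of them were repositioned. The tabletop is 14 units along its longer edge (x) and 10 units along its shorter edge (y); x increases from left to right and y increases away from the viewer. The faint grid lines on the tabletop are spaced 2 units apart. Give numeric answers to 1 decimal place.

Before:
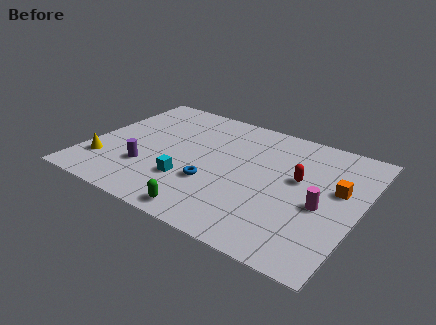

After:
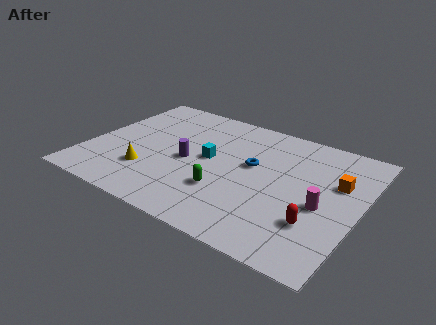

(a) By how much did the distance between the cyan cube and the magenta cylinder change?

-0.7

Before: roughly 6.8 units apart; after: 6.1. That's 0.7 units closer together.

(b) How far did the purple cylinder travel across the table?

2.5

The purple cylinder was near (3.3, 3.0) before and (5.2, 4.6) after, so it travelled √(1.9² + 1.6²) ≈ 2.5 units.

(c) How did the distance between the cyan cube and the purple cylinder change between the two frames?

-1.0

The distance was about 2.2 in the first image and 1.2 in the second, so they moved 1.0 units closer together.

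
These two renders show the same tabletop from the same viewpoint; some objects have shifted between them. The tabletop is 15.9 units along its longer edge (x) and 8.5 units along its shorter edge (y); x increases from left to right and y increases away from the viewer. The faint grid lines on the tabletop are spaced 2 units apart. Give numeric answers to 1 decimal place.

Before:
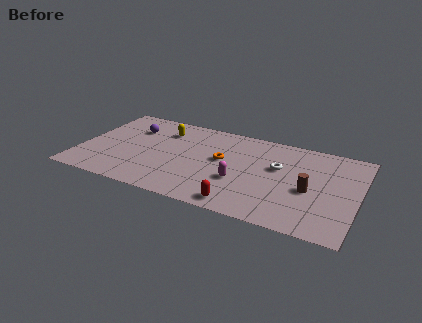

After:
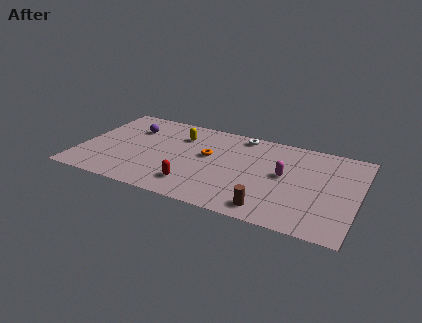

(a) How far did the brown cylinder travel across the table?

3.2

From (13.2, 3.7) to (11.2, 1.2), the brown cylinder covered √(2.0² + 2.5²) ≈ 3.2 units.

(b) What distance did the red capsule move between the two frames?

2.9

From (9.6, 1.0) to (6.8, 1.8), the red capsule covered √(2.8² + 0.8²) ≈ 2.9 units.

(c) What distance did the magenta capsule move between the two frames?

2.8

The magenta capsule moved from about (9.3, 3.1) to (11.7, 4.6), a distance of √(2.4² + 1.5²) ≈ 2.8.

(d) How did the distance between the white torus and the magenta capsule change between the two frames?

+1.2

Before: roughly 2.9 units apart; after: 4.1. That's 1.2 units further apart.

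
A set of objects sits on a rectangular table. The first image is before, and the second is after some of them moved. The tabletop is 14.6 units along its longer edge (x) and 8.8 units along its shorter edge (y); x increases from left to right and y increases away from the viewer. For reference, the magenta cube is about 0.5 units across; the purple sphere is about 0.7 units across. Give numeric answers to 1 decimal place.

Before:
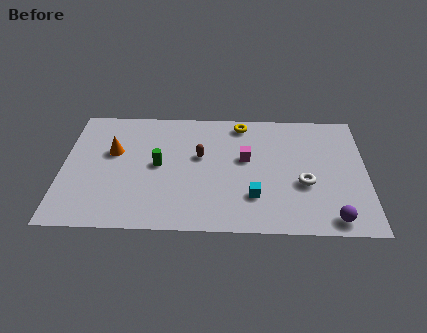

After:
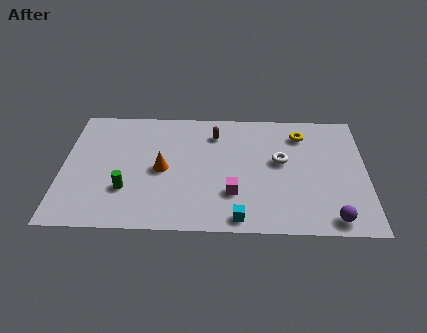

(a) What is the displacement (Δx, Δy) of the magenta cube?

(-0.6, -2.5)

The magenta cube started near (8.8, 5.1) and ended near (8.2, 2.6).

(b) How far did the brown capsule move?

1.8

The brown capsule moved from about (6.6, 5.2) to (7.3, 6.9), a distance of √(0.7² + 1.7²) ≈ 1.8.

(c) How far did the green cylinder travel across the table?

2.3

From (4.6, 4.5) to (3.1, 2.7), the green cylinder covered √(1.5² + 1.8²) ≈ 2.3 units.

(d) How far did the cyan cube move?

1.7

From (9.2, 2.4) to (8.5, 0.9), the cyan cube covered √(0.7² + 1.5²) ≈ 1.7 units.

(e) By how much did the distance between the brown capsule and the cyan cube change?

+2.3

The distance was about 3.8 in the first image and 6.1 in the second, so they moved 2.3 units further apart.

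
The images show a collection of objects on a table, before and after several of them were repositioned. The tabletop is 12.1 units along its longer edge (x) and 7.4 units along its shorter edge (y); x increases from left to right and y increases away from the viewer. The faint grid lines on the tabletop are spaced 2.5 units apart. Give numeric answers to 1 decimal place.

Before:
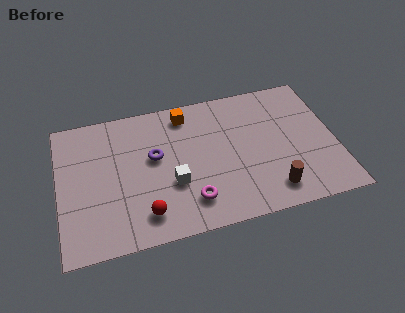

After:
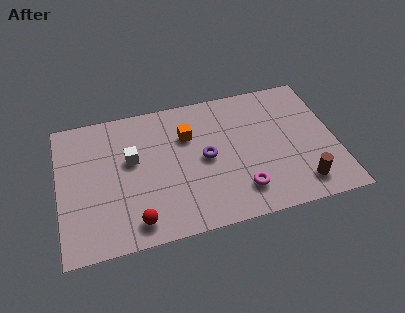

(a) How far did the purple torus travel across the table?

2.3

The purple torus moved from about (4.2, 4.3) to (6.4, 3.7), a distance of √(2.2² + 0.6²) ≈ 2.3.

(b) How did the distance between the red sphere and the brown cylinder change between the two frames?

+1.7

Before: roughly 5.5 units apart; after: 7.2. That's 1.7 units further apart.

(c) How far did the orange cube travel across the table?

1.2

From (5.7, 6.3) to (5.7, 5.1), the orange cube covered √(0.0² + 1.2²) ≈ 1.2 units.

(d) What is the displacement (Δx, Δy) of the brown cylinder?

(1.3, 0.0)

The brown cylinder started near (9.1, 1.3) and ended near (10.4, 1.3).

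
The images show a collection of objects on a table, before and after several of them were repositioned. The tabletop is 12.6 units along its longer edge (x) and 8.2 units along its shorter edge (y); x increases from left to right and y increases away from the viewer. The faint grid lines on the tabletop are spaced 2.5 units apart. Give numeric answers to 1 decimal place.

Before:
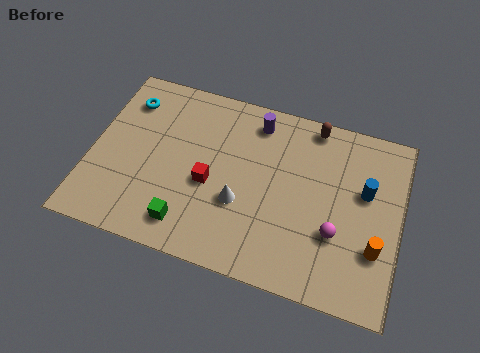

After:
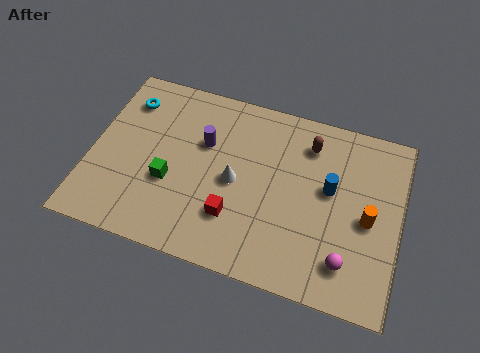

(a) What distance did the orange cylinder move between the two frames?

1.3

The orange cylinder moved from about (11.7, 2.6) to (11.3, 3.8), a distance of √(0.4² + 1.2²) ≈ 1.3.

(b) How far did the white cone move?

0.9

From (6.2, 3.0) to (5.9, 3.9), the white cone covered √(0.3² + 0.9²) ≈ 0.9 units.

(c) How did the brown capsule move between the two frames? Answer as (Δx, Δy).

(-0.1, -0.9)

The brown capsule started near (8.8, 7.4) and ended near (8.7, 6.5).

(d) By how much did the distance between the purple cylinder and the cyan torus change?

-1.8

They were about 5.3 units apart before and 3.5 after — 1.8 units closer together.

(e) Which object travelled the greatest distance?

the purple cylinder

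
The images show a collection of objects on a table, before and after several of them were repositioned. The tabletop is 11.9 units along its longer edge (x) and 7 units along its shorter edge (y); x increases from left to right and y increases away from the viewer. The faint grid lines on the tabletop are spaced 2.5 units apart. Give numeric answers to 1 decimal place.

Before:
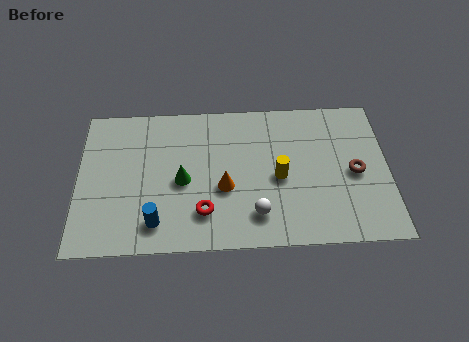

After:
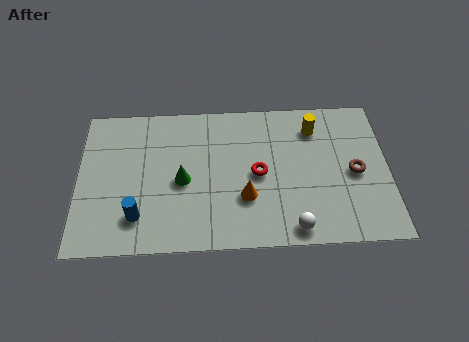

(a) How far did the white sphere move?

1.6

The white sphere was near (6.8, 1.5) before and (8.2, 0.8) after, so it travelled √(1.4² + 0.7²) ≈ 1.6 units.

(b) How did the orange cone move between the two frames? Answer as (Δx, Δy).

(0.8, -0.5)

The orange cone was at about (5.6, 2.8) and moved to about (6.4, 2.3).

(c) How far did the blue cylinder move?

0.8

The blue cylinder moved from about (3.0, 1.3) to (2.3, 1.6), a distance of √(0.7² + 0.3²) ≈ 0.8.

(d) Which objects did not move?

the green cone and the brown torus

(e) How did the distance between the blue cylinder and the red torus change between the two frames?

+3.1

The distance was about 1.8 in the first image and 4.9 in the second, so they moved 3.1 units further apart.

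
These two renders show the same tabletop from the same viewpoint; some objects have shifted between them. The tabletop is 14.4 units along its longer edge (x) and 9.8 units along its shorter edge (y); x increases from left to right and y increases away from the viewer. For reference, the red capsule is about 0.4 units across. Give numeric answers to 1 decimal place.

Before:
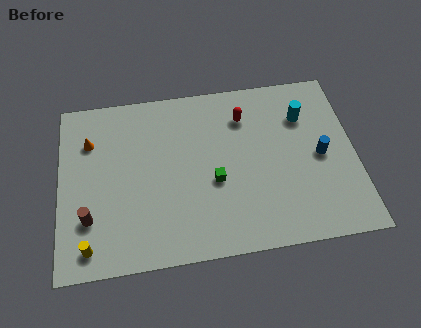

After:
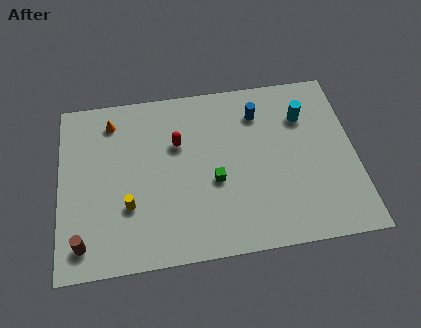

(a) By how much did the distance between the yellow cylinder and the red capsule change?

-5.8

The distance was about 9.9 in the first image and 4.1 in the second, so they moved 5.8 units closer together.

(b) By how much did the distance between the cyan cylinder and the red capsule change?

+3.3

The distance was about 2.9 in the first image and 6.2 in the second, so they moved 3.3 units further apart.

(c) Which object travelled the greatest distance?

the blue cylinder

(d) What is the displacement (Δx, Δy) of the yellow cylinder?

(1.9, 1.9)

From the two frames, the yellow cylinder sits at roughly (1.4, 1.3) before and (3.3, 3.2) after.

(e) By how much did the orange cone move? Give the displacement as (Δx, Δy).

(1.1, 1.0)

The orange cone was at about (1.5, 7.1) and moved to about (2.6, 8.1).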